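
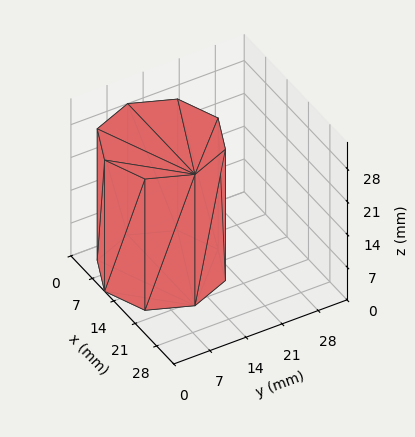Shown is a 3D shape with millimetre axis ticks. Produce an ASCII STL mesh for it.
Reading the render: the shape is a regular 8-sided prism (a cylinder approximated with 8 flat sides), circumscribed radius ≈ 11 mm, height ≈ 28 mm (dimensions read to the nearest mm from the axis ticks). For the STL, each face is triangulated and given an outward normal.

solid part
  facet normal 0.0000 0.0000 -1.0000
    outer loop
      vertex 11.0 22.0 0.0
      vertex 18.8 18.8 0.0
      vertex 22.0 11.0 0.0
    endloop
  endfacet
  facet normal 0.0000 0.0000 -1.0000
    outer loop
      vertex 3.2 18.8 0.0
      vertex 11.0 22.0 0.0
      vertex 22.0 11.0 0.0
    endloop
  endfacet
  facet normal 0.0000 0.0000 -1.0000
    outer loop
      vertex 0.0 11.0 0.0
      vertex 3.2 18.8 0.0
      vertex 22.0 11.0 0.0
    endloop
  endfacet
  facet normal 0.0000 0.0000 -1.0000
    outer loop
      vertex 3.2 3.2 0.0
      vertex 0.0 11.0 0.0
      vertex 22.0 11.0 0.0
    endloop
  endfacet
  facet normal 0.0000 0.0000 -1.0000
    outer loop
      vertex 11.0 0.0 0.0
      vertex 3.2 3.2 0.0
      vertex 22.0 11.0 0.0
    endloop
  endfacet
  facet normal 0.0000 0.0000 -1.0000
    outer loop
      vertex 18.8 3.2 0.0
      vertex 11.0 0.0 0.0
      vertex 22.0 11.0 0.0
    endloop
  endfacet
  facet normal 0.0000 0.0000 1.0000
    outer loop
      vertex 22.0 11.0 28.0
      vertex 18.8 18.8 28.0
      vertex 11.0 22.0 28.0
    endloop
  endfacet
  facet normal 0.0000 0.0000 1.0000
    outer loop
      vertex 22.0 11.0 28.0
      vertex 11.0 22.0 28.0
      vertex 3.2 18.8 28.0
    endloop
  endfacet
  facet normal 0.0000 0.0000 1.0000
    outer loop
      vertex 22.0 11.0 28.0
      vertex 3.2 18.8 28.0
      vertex 0.0 11.0 28.0
    endloop
  endfacet
  facet normal 0.0000 0.0000 1.0000
    outer loop
      vertex 22.0 11.0 28.0
      vertex 0.0 11.0 28.0
      vertex 3.2 3.2 28.0
    endloop
  endfacet
  facet normal 0.0000 0.0000 1.0000
    outer loop
      vertex 22.0 11.0 28.0
      vertex 3.2 3.2 28.0
      vertex 11.0 0.0 28.0
    endloop
  endfacet
  facet normal 0.0000 0.0000 1.0000
    outer loop
      vertex 22.0 11.0 28.0
      vertex 11.0 0.0 28.0
      vertex 18.8 3.2 28.0
    endloop
  endfacet
  facet normal 0.9252 0.3796 0.0000
    outer loop
      vertex 22.0 11.0 0.0
      vertex 18.8 18.8 0.0
      vertex 18.8 18.8 28.0
    endloop
  endfacet
  facet normal 0.9252 0.3796 0.0000
    outer loop
      vertex 22.0 11.0 0.0
      vertex 18.8 18.8 28.0
      vertex 22.0 11.0 28.0
    endloop
  endfacet
  facet normal 0.3796 0.9252 0.0000
    outer loop
      vertex 18.8 18.8 0.0
      vertex 11.0 22.0 0.0
      vertex 11.0 22.0 28.0
    endloop
  endfacet
  facet normal 0.3796 0.9252 0.0000
    outer loop
      vertex 18.8 18.8 0.0
      vertex 11.0 22.0 28.0
      vertex 18.8 18.8 28.0
    endloop
  endfacet
  facet normal -0.3796 0.9252 0.0000
    outer loop
      vertex 11.0 22.0 0.0
      vertex 3.2 18.8 0.0
      vertex 3.2 18.8 28.0
    endloop
  endfacet
  facet normal -0.3796 0.9252 0.0000
    outer loop
      vertex 11.0 22.0 0.0
      vertex 3.2 18.8 28.0
      vertex 11.0 22.0 28.0
    endloop
  endfacet
  facet normal -0.9252 0.3796 0.0000
    outer loop
      vertex 3.2 18.8 0.0
      vertex 0.0 11.0 0.0
      vertex 0.0 11.0 28.0
    endloop
  endfacet
  facet normal -0.9252 0.3796 0.0000
    outer loop
      vertex 3.2 18.8 0.0
      vertex 0.0 11.0 28.0
      vertex 3.2 18.8 28.0
    endloop
  endfacet
  facet normal -0.9252 -0.3796 0.0000
    outer loop
      vertex 0.0 11.0 0.0
      vertex 3.2 3.2 0.0
      vertex 3.2 3.2 28.0
    endloop
  endfacet
  facet normal -0.9252 -0.3796 0.0000
    outer loop
      vertex 0.0 11.0 0.0
      vertex 3.2 3.2 28.0
      vertex 0.0 11.0 28.0
    endloop
  endfacet
  facet normal -0.3796 -0.9252 0.0000
    outer loop
      vertex 3.2 3.2 0.0
      vertex 11.0 0.0 0.0
      vertex 11.0 0.0 28.0
    endloop
  endfacet
  facet normal -0.3796 -0.9252 0.0000
    outer loop
      vertex 3.2 3.2 0.0
      vertex 11.0 0.0 28.0
      vertex 3.2 3.2 28.0
    endloop
  endfacet
  facet normal 0.3796 -0.9252 0.0000
    outer loop
      vertex 11.0 0.0 0.0
      vertex 18.8 3.2 0.0
      vertex 18.8 3.2 28.0
    endloop
  endfacet
  facet normal 0.3796 -0.9252 0.0000
    outer loop
      vertex 11.0 0.0 0.0
      vertex 18.8 3.2 28.0
      vertex 11.0 0.0 28.0
    endloop
  endfacet
  facet normal 0.9252 -0.3796 0.0000
    outer loop
      vertex 18.8 3.2 0.0
      vertex 22.0 11.0 0.0
      vertex 22.0 11.0 28.0
    endloop
  endfacet
  facet normal 0.9252 -0.3796 0.0000
    outer loop
      vertex 18.8 3.2 0.0
      vertex 22.0 11.0 28.0
      vertex 18.8 3.2 28.0
    endloop
  endfacet
endsolid part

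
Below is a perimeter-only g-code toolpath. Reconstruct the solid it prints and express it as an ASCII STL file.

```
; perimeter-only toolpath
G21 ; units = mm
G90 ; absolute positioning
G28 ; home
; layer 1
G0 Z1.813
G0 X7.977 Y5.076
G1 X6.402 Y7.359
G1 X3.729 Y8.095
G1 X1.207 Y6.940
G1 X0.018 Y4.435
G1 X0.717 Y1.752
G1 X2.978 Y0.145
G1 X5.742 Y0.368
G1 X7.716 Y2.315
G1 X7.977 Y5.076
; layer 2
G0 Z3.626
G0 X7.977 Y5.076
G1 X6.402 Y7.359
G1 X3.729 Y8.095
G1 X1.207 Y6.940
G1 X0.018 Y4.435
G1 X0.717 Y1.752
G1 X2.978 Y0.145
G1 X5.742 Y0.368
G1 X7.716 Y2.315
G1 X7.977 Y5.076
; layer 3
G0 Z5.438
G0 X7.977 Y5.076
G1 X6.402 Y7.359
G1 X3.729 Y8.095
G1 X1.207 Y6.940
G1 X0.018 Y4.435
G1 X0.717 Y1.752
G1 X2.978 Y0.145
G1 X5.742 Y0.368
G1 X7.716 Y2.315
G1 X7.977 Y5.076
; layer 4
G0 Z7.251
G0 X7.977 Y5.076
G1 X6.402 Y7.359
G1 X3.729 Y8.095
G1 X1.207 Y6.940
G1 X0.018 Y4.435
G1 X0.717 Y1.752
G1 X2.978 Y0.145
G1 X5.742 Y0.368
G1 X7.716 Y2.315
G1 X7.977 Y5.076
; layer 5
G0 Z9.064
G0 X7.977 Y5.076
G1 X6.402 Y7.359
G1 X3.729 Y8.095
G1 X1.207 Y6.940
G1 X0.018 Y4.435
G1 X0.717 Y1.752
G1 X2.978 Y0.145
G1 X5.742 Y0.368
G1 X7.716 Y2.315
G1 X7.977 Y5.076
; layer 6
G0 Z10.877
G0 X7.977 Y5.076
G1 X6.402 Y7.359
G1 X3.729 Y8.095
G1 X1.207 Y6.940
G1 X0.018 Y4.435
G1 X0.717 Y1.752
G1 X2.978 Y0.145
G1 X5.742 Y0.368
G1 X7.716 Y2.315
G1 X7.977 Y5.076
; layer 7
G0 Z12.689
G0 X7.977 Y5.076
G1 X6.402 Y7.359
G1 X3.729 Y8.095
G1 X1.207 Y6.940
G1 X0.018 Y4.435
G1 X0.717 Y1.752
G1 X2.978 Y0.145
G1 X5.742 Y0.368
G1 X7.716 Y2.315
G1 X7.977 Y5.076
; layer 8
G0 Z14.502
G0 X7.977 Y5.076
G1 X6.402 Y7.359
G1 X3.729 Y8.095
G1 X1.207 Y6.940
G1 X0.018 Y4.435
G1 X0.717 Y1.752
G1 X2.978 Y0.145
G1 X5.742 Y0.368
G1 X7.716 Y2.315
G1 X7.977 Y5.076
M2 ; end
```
solid part
  facet normal 0.0000 0.0000 -1.0000
    outer loop
      vertex 3.729 8.095 0.000
      vertex 6.402 7.359 0.000
      vertex 7.977 5.076 0.000
    endloop
  endfacet
  facet normal 0.0000 0.0000 -1.0000
    outer loop
      vertex 1.207 6.940 0.000
      vertex 3.729 8.095 0.000
      vertex 7.977 5.076 0.000
    endloop
  endfacet
  facet normal 0.0000 0.0000 -1.0000
    outer loop
      vertex 0.018 4.435 0.000
      vertex 1.207 6.940 0.000
      vertex 7.977 5.076 0.000
    endloop
  endfacet
  facet normal 0.0000 0.0000 -1.0000
    outer loop
      vertex 0.717 1.752 0.000
      vertex 0.018 4.435 0.000
      vertex 7.977 5.076 0.000
    endloop
  endfacet
  facet normal 0.0000 0.0000 -1.0000
    outer loop
      vertex 2.978 0.145 0.000
      vertex 0.717 1.752 0.000
      vertex 7.977 5.076 0.000
    endloop
  endfacet
  facet normal 0.0000 0.0000 -1.0000
    outer loop
      vertex 5.742 0.368 0.000
      vertex 2.978 0.145 0.000
      vertex 7.977 5.076 0.000
    endloop
  endfacet
  facet normal 0.0000 0.0000 -1.0000
    outer loop
      vertex 7.716 2.315 0.000
      vertex 5.742 0.368 0.000
      vertex 7.977 5.076 0.000
    endloop
  endfacet
  facet normal 0.0000 0.0000 1.0000
    outer loop
      vertex 7.977 5.076 14.502
      vertex 6.402 7.359 14.502
      vertex 3.729 8.095 14.502
    endloop
  endfacet
  facet normal 0.0000 0.0000 1.0000
    outer loop
      vertex 7.977 5.076 14.502
      vertex 3.729 8.095 14.502
      vertex 1.207 6.940 14.502
    endloop
  endfacet
  facet normal 0.0000 0.0000 1.0000
    outer loop
      vertex 7.977 5.076 14.502
      vertex 1.207 6.940 14.502
      vertex 0.018 4.435 14.502
    endloop
  endfacet
  facet normal 0.0000 0.0000 1.0000
    outer loop
      vertex 7.977 5.076 14.502
      vertex 0.018 4.435 14.502
      vertex 0.717 1.752 14.502
    endloop
  endfacet
  facet normal 0.0000 0.0000 1.0000
    outer loop
      vertex 7.977 5.076 14.502
      vertex 0.717 1.752 14.502
      vertex 2.978 0.145 14.502
    endloop
  endfacet
  facet normal 0.0000 0.0000 1.0000
    outer loop
      vertex 7.977 5.076 14.502
      vertex 2.978 0.145 14.502
      vertex 5.742 0.368 14.502
    endloop
  endfacet
  facet normal 0.0000 0.0000 1.0000
    outer loop
      vertex 7.977 5.076 14.502
      vertex 5.742 0.368 14.502
      vertex 7.716 2.315 14.502
    endloop
  endfacet
  facet normal 0.8231 0.5679 0.0000
    outer loop
      vertex 7.977 5.076 0.000
      vertex 6.402 7.359 0.000
      vertex 6.402 7.359 14.502
    endloop
  endfacet
  facet normal 0.8231 0.5679 0.0000
    outer loop
      vertex 7.977 5.076 0.000
      vertex 6.402 7.359 14.502
      vertex 7.977 5.076 14.502
    endloop
  endfacet
  facet normal 0.2655 0.9641 0.0000
    outer loop
      vertex 6.402 7.359 0.000
      vertex 3.729 8.095 0.000
      vertex 3.729 8.095 14.502
    endloop
  endfacet
  facet normal 0.2655 0.9641 0.0000
    outer loop
      vertex 6.402 7.359 0.000
      vertex 3.729 8.095 14.502
      vertex 6.402 7.359 14.502
    endloop
  endfacet
  facet normal -0.4164 0.9092 0.0000
    outer loop
      vertex 3.729 8.095 0.000
      vertex 1.207 6.940 0.000
      vertex 1.207 6.940 14.502
    endloop
  endfacet
  facet normal -0.4164 0.9092 0.0000
    outer loop
      vertex 3.729 8.095 0.000
      vertex 1.207 6.940 14.502
      vertex 3.729 8.095 14.502
    endloop
  endfacet
  facet normal -0.9034 0.4288 0.0000
    outer loop
      vertex 1.207 6.940 0.000
      vertex 0.018 4.435 0.000
      vertex 0.018 4.435 14.502
    endloop
  endfacet
  facet normal -0.9034 0.4288 0.0000
    outer loop
      vertex 1.207 6.940 0.000
      vertex 0.018 4.435 14.502
      vertex 1.207 6.940 14.502
    endloop
  endfacet
  facet normal -0.9677 -0.2521 0.0000
    outer loop
      vertex 0.018 4.435 0.000
      vertex 0.717 1.752 0.000
      vertex 0.717 1.752 14.502
    endloop
  endfacet
  facet normal -0.9677 -0.2521 0.0000
    outer loop
      vertex 0.018 4.435 0.000
      vertex 0.717 1.752 14.502
      vertex 0.018 4.435 14.502
    endloop
  endfacet
  facet normal -0.5793 -0.8151 0.0000
    outer loop
      vertex 0.717 1.752 0.000
      vertex 2.978 0.145 0.000
      vertex 2.978 0.145 14.502
    endloop
  endfacet
  facet normal -0.5793 -0.8151 0.0000
    outer loop
      vertex 0.717 1.752 0.000
      vertex 2.978 0.145 14.502
      vertex 0.717 1.752 14.502
    endloop
  endfacet
  facet normal 0.0804 -0.9968 0.0000
    outer loop
      vertex 2.978 0.145 0.000
      vertex 5.742 0.368 0.000
      vertex 5.742 0.368 14.502
    endloop
  endfacet
  facet normal 0.0804 -0.9968 0.0000
    outer loop
      vertex 2.978 0.145 0.000
      vertex 5.742 0.368 14.502
      vertex 2.978 0.145 14.502
    endloop
  endfacet
  facet normal 0.7022 -0.7120 0.0000
    outer loop
      vertex 5.742 0.368 0.000
      vertex 7.716 2.315 0.000
      vertex 7.716 2.315 14.502
    endloop
  endfacet
  facet normal 0.7022 -0.7120 0.0000
    outer loop
      vertex 5.742 0.368 0.000
      vertex 7.716 2.315 14.502
      vertex 5.742 0.368 14.502
    endloop
  endfacet
  facet normal 0.9956 -0.0941 0.0000
    outer loop
      vertex 7.716 2.315 0.000
      vertex 7.977 5.076 0.000
      vertex 7.977 5.076 14.502
    endloop
  endfacet
  facet normal 0.9956 -0.0941 0.0000
    outer loop
      vertex 7.716 2.315 0.000
      vertex 7.977 5.076 14.502
      vertex 7.716 2.315 14.502
    endloop
  endfacet
endsolid part

The G0 Z moves step by Δz≈1.813 mm. Every layer's G1 loop is the same polygon, so the solid is a straight extrusion of it from z=0 to z≈14.5. Closing with flat bottom and top caps and triangulating gives 32 facets — a regular 9-sided prism (a cylinder approximated with 9 flat sides), circumscribed radius ≈ 4.05 mm, height ≈ 14.5 mm.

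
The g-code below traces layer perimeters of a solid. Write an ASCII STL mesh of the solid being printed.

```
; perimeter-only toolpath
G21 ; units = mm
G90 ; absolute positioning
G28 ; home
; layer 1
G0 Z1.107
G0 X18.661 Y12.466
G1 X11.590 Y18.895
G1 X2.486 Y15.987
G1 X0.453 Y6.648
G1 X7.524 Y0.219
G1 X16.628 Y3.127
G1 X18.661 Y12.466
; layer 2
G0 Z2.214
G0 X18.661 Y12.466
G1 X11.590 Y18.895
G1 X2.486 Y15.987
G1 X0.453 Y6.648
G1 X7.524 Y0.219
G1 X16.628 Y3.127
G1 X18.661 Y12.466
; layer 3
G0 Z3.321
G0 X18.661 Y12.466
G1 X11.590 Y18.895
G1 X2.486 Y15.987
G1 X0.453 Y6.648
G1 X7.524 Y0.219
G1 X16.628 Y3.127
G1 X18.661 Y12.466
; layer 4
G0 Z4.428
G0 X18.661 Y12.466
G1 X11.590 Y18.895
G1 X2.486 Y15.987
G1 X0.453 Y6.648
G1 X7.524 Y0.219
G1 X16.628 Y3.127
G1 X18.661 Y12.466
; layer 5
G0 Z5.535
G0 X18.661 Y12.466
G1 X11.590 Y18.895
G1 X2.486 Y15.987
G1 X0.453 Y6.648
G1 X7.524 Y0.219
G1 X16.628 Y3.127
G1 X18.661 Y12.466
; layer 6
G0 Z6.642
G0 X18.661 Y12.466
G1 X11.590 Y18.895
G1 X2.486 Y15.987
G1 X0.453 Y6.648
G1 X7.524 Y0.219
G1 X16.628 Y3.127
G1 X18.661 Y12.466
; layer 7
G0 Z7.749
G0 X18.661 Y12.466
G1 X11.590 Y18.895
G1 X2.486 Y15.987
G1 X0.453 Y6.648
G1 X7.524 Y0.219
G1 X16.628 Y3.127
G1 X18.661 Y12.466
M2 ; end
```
solid part
  facet normal 0.0000 0.0000 -1.0000
    outer loop
      vertex 2.486 15.987 0.000
      vertex 11.590 18.895 0.000
      vertex 18.661 12.466 0.000
    endloop
  endfacet
  facet normal 0.0000 0.0000 -1.0000
    outer loop
      vertex 0.453 6.648 0.000
      vertex 2.486 15.987 0.000
      vertex 18.661 12.466 0.000
    endloop
  endfacet
  facet normal 0.0000 0.0000 -1.0000
    outer loop
      vertex 7.524 0.219 0.000
      vertex 0.453 6.648 0.000
      vertex 18.661 12.466 0.000
    endloop
  endfacet
  facet normal 0.0000 0.0000 -1.0000
    outer loop
      vertex 16.628 3.127 0.000
      vertex 7.524 0.219 0.000
      vertex 18.661 12.466 0.000
    endloop
  endfacet
  facet normal 0.0000 0.0000 1.0000
    outer loop
      vertex 18.661 12.466 7.749
      vertex 11.590 18.895 7.749
      vertex 2.486 15.987 7.749
    endloop
  endfacet
  facet normal 0.0000 0.0000 1.0000
    outer loop
      vertex 18.661 12.466 7.749
      vertex 2.486 15.987 7.749
      vertex 0.453 6.648 7.749
    endloop
  endfacet
  facet normal 0.0000 0.0000 1.0000
    outer loop
      vertex 18.661 12.466 7.749
      vertex 0.453 6.648 7.749
      vertex 7.524 0.219 7.749
    endloop
  endfacet
  facet normal 0.0000 0.0000 1.0000
    outer loop
      vertex 18.661 12.466 7.749
      vertex 7.524 0.219 7.749
      vertex 16.628 3.127 7.749
    endloop
  endfacet
  facet normal 0.6727 0.7399 0.0000
    outer loop
      vertex 18.661 12.466 0.000
      vertex 11.590 18.895 0.000
      vertex 11.590 18.895 7.749
    endloop
  endfacet
  facet normal 0.6727 0.7399 0.0000
    outer loop
      vertex 18.661 12.466 0.000
      vertex 11.590 18.895 7.749
      vertex 18.661 12.466 7.749
    endloop
  endfacet
  facet normal -0.3043 0.9526 0.0000
    outer loop
      vertex 11.590 18.895 0.000
      vertex 2.486 15.987 0.000
      vertex 2.486 15.987 7.749
    endloop
  endfacet
  facet normal -0.3043 0.9526 0.0000
    outer loop
      vertex 11.590 18.895 0.000
      vertex 2.486 15.987 7.749
      vertex 11.590 18.895 7.749
    endloop
  endfacet
  facet normal -0.9771 0.2127 0.0000
    outer loop
      vertex 2.486 15.987 0.000
      vertex 0.453 6.648 0.000
      vertex 0.453 6.648 7.749
    endloop
  endfacet
  facet normal -0.9771 0.2127 0.0000
    outer loop
      vertex 2.486 15.987 0.000
      vertex 0.453 6.648 7.749
      vertex 2.486 15.987 7.749
    endloop
  endfacet
  facet normal -0.6727 -0.7399 0.0000
    outer loop
      vertex 0.453 6.648 0.000
      vertex 7.524 0.219 0.000
      vertex 7.524 0.219 7.749
    endloop
  endfacet
  facet normal -0.6727 -0.7399 0.0000
    outer loop
      vertex 0.453 6.648 0.000
      vertex 7.524 0.219 7.749
      vertex 0.453 6.648 7.749
    endloop
  endfacet
  facet normal 0.3043 -0.9526 0.0000
    outer loop
      vertex 7.524 0.219 0.000
      vertex 16.628 3.127 0.000
      vertex 16.628 3.127 7.749
    endloop
  endfacet
  facet normal 0.3043 -0.9526 0.0000
    outer loop
      vertex 7.524 0.219 0.000
      vertex 16.628 3.127 7.749
      vertex 7.524 0.219 7.749
    endloop
  endfacet
  facet normal 0.9771 -0.2127 0.0000
    outer loop
      vertex 16.628 3.127 0.000
      vertex 18.661 12.466 0.000
      vertex 18.661 12.466 7.749
    endloop
  endfacet
  facet normal 0.9771 -0.2127 0.0000
    outer loop
      vertex 16.628 3.127 0.000
      vertex 18.661 12.466 7.749
      vertex 16.628 3.127 7.749
    endloop
  endfacet
endsolid part

The G0 Z moves step by Δz≈1.107 mm. Every layer's G1 loop is the same polygon, so the solid is a straight extrusion of it from z=0 to z≈7.75. Closing with flat bottom and top caps and triangulating gives 20 facets — a regular 6-sided prism (a cylinder approximated with 6 flat sides), circumscribed radius ≈ 9.56 mm, height ≈ 7.75 mm.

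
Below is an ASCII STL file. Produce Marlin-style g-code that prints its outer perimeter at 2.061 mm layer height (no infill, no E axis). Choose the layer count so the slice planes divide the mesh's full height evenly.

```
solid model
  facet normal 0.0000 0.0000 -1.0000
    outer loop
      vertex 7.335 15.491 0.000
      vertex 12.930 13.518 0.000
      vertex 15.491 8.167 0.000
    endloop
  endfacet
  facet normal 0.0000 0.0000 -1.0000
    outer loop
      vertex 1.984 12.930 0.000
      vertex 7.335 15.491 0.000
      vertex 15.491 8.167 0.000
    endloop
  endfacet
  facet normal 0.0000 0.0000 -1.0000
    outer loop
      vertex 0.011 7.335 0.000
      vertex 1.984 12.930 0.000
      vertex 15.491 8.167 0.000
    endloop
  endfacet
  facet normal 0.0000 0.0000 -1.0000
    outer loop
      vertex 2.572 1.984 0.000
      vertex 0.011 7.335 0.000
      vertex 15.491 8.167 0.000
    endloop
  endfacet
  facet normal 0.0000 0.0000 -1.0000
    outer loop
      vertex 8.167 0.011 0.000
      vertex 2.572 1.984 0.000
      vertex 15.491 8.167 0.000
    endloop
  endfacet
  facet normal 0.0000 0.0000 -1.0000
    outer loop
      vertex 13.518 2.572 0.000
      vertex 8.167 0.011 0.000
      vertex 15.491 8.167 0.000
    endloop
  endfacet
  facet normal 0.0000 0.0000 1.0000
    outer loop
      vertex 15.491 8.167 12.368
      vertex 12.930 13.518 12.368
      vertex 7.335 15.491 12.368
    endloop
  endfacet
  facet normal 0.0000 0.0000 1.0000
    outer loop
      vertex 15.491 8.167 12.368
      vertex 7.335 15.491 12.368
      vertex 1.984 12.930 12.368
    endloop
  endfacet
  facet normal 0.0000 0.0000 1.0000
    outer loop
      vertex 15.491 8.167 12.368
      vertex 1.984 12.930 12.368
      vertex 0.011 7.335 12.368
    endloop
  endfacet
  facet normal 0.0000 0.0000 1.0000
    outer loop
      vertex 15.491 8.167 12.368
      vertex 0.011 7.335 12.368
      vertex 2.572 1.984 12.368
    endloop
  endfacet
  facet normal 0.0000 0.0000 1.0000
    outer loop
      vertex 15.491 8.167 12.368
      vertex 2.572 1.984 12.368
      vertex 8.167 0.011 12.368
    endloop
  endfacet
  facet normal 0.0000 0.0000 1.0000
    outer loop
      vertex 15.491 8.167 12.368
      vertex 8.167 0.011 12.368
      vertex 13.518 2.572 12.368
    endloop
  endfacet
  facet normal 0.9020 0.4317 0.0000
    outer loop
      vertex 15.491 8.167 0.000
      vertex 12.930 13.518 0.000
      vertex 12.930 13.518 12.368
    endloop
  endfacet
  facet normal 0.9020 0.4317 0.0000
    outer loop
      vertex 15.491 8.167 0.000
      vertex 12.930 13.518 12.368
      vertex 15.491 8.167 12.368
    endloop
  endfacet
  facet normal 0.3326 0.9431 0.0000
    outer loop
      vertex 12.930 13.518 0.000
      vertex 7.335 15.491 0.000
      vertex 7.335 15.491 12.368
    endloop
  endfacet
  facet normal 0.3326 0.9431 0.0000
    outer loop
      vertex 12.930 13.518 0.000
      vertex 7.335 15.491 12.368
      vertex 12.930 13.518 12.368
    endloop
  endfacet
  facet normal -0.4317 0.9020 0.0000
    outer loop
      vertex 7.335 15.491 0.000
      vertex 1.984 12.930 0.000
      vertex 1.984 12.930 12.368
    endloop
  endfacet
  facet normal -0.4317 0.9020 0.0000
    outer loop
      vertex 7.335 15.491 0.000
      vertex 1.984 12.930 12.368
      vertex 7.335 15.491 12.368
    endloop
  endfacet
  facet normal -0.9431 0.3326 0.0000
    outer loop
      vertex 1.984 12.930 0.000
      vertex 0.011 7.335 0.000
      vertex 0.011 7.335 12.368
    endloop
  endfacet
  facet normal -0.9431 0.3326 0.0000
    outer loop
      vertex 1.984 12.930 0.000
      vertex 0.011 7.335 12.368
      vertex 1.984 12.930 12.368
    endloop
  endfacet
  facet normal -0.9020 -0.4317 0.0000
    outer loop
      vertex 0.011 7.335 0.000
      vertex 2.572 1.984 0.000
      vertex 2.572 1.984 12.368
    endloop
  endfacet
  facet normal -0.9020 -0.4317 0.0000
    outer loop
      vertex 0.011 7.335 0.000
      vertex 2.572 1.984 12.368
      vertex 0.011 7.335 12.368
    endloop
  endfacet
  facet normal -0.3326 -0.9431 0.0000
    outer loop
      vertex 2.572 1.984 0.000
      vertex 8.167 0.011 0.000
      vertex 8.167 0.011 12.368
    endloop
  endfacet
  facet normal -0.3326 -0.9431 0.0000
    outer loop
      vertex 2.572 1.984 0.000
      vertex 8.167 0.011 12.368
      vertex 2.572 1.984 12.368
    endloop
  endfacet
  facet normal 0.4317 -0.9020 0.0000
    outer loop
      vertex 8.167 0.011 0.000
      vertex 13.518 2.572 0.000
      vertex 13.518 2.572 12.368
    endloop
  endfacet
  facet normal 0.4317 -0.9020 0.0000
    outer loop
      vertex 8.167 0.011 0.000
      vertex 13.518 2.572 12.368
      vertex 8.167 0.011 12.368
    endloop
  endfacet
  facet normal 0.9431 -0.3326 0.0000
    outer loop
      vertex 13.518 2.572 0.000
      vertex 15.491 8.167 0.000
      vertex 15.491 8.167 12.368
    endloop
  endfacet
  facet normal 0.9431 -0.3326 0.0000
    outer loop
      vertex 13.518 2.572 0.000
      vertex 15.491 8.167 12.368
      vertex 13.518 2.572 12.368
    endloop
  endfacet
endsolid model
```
; perimeter-only toolpath
G21 ; units = mm
G90 ; absolute positioning
G28 ; home
; layer 1
G0 Z2.061
G0 X15.491 Y8.167
G1 X12.930 Y13.518
G1 X7.335 Y15.491
G1 X1.984 Y12.930
G1 X0.011 Y7.335
G1 X2.572 Y1.984
G1 X8.167 Y0.011
G1 X13.518 Y2.572
G1 X15.491 Y8.167
; layer 2
G0 Z4.123
G0 X15.491 Y8.167
G1 X12.930 Y13.518
G1 X7.335 Y15.491
G1 X1.984 Y12.930
G1 X0.011 Y7.335
G1 X2.572 Y1.984
G1 X8.167 Y0.011
G1 X13.518 Y2.572
G1 X15.491 Y8.167
; layer 3
G0 Z6.184
G0 X15.491 Y8.167
G1 X12.930 Y13.518
G1 X7.335 Y15.491
G1 X1.984 Y12.930
G1 X0.011 Y7.335
G1 X2.572 Y1.984
G1 X8.167 Y0.011
G1 X13.518 Y2.572
G1 X15.491 Y8.167
; layer 4
G0 Z8.245
G0 X15.491 Y8.167
G1 X12.930 Y13.518
G1 X7.335 Y15.491
G1 X1.984 Y12.930
G1 X0.011 Y7.335
G1 X2.572 Y1.984
G1 X8.167 Y0.011
G1 X13.518 Y2.572
G1 X15.491 Y8.167
; layer 5
G0 Z10.307
G0 X15.491 Y8.167
G1 X12.930 Y13.518
G1 X7.335 Y15.491
G1 X1.984 Y12.930
G1 X0.011 Y7.335
G1 X2.572 Y1.984
G1 X8.167 Y0.011
G1 X13.518 Y2.572
G1 X15.491 Y8.167
; layer 6
G0 Z12.368
G0 X15.491 Y8.167
G1 X12.930 Y13.518
G1 X7.335 Y15.491
G1 X1.984 Y12.930
G1 X0.011 Y7.335
G1 X2.572 Y1.984
G1 X8.167 Y0.011
G1 X13.518 Y2.572
G1 X15.491 Y8.167
M2 ; end

The solid is a regular 8-sided prism (a cylinder approximated with 8 flat sides), circumscribed radius ≈ 7.75 mm, height ≈ 12.4 mm. Slicing at Δz = 2.061 mm — 6 equal slices spanning the solid's height, so layer i sits at z = i·h/6 — gives 6 non-empty perimeters. Each is a 8-segment closed polygon; G0 lifts to the layer z and rapids to the start vertex, then G1 traces the edges.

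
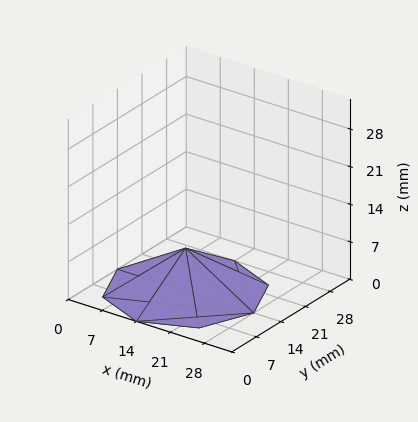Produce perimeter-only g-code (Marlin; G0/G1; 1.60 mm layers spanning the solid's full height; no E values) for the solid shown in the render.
Reading the render: the shape is a regular 8-sided pyramid, base circumscribed radius ≈ 14 mm, apex at z ≈ 8 mm (dimensions read to the nearest mm from the axis ticks). For the g-code, the solid's height is divided into equal slices at the stated Δz and each level perimeter traced with G1 moves after a G0 lift.

; perimeter-only toolpath
G21 ; units = mm
G90 ; absolute positioning
G28 ; home
; layer 1
G0 Z1.60
G0 X25.20 Y14.00
G1 X21.92 Y21.92
G1 X14.00 Y25.20
G1 X6.08 Y21.92
G1 X2.80 Y14.00
G1 X6.08 Y6.08
G1 X14.00 Y2.80
G1 X21.92 Y6.08
G1 X25.20 Y14.00
; layer 2
G0 Z3.20
G0 X22.40 Y14.00
G1 X19.94 Y19.94
G1 X14.00 Y22.40
G1 X8.06 Y19.94
G1 X5.60 Y14.00
G1 X8.06 Y8.06
G1 X14.00 Y5.60
G1 X19.94 Y8.06
G1 X22.40 Y14.00
; layer 3
G0 Z4.80
G0 X19.60 Y14.00
G1 X17.96 Y17.96
G1 X14.00 Y19.60
G1 X10.04 Y17.96
G1 X8.40 Y14.00
G1 X10.04 Y10.04
G1 X14.00 Y8.40
G1 X17.96 Y10.04
G1 X19.60 Y14.00
; layer 4
G0 Z6.40
G0 X16.80 Y14.00
G1 X15.98 Y15.98
G1 X14.00 Y16.80
G1 X12.02 Y15.98
G1 X11.20 Y14.00
G1 X12.02 Y12.02
G1 X14.00 Y11.20
G1 X15.98 Y12.02
G1 X16.80 Y14.00
M2 ; end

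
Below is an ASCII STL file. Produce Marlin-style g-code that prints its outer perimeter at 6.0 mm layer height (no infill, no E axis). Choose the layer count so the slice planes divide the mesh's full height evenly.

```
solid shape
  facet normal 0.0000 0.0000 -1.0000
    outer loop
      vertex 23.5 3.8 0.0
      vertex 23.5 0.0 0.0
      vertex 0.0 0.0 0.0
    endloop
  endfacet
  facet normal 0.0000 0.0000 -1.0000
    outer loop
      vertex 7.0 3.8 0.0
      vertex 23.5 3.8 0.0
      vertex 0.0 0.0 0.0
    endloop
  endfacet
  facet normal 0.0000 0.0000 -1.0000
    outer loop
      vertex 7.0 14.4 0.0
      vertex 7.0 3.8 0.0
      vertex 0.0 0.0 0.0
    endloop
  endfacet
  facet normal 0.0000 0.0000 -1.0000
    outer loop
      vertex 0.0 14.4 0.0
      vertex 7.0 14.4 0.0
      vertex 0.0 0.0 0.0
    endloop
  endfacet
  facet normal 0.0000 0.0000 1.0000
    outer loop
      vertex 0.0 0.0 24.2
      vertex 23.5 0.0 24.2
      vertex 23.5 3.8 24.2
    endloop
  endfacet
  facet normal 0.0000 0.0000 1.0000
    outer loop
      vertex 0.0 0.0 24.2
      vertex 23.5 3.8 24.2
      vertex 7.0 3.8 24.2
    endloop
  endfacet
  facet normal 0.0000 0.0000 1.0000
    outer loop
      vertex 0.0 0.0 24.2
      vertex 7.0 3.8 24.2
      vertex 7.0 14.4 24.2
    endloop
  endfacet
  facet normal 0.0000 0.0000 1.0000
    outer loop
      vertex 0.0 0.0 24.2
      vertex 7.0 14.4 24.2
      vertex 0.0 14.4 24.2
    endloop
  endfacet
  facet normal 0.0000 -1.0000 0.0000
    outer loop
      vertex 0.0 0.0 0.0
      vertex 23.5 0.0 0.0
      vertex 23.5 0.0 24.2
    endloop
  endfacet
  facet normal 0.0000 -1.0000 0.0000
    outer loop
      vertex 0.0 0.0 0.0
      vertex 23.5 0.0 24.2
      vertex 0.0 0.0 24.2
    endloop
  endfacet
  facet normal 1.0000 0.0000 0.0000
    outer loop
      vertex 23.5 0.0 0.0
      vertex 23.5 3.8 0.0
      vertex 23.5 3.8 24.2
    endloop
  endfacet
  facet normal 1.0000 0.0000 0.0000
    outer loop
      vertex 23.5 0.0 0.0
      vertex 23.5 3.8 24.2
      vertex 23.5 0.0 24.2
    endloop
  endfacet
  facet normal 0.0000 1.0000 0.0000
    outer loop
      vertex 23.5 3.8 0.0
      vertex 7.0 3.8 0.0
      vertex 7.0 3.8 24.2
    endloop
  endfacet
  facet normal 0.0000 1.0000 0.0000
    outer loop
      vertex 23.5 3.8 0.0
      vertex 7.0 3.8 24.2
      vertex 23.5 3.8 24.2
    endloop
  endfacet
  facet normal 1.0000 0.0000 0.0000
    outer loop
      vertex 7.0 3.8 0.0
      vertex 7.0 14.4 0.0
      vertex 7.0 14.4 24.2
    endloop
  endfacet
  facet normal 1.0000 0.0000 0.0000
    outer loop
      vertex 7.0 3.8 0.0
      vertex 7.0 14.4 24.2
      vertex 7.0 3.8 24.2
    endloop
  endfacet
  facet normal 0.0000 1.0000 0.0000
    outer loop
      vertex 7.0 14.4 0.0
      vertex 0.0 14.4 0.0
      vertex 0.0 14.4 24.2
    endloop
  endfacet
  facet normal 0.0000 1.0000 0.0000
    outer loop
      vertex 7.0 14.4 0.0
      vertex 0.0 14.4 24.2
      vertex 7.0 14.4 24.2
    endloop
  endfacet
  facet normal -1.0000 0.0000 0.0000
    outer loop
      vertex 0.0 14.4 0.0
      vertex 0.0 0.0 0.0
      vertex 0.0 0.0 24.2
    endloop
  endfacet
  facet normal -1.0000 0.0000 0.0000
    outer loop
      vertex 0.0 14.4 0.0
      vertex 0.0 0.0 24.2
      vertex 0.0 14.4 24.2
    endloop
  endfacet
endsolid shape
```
; perimeter-only toolpath
G21 ; units = mm
G90 ; absolute positioning
G28 ; home
; layer 1
G0 Z6.0
G0 X0.0 Y0.0
G1 X23.5 Y0.0
G1 X23.5 Y3.8
G1 X7.0 Y3.8
G1 X7.0 Y14.4
G1 X0.0 Y14.4
G1 X0.0 Y0.0
; layer 2
G0 Z12.1
G0 X0.0 Y0.0
G1 X23.5 Y0.0
G1 X23.5 Y3.8
G1 X7.0 Y3.8
G1 X7.0 Y14.4
G1 X0.0 Y14.4
G1 X0.0 Y0.0
; layer 3
G0 Z18.1
G0 X0.0 Y0.0
G1 X23.5 Y0.0
G1 X23.5 Y3.8
G1 X7.0 Y3.8
G1 X7.0 Y14.4
G1 X0.0 Y14.4
G1 X0.0 Y0.0
; layer 4
G0 Z24.2
G0 X0.0 Y0.0
G1 X23.5 Y0.0
G1 X23.5 Y3.8
G1 X7.0 Y3.8
G1 X7.0 Y14.4
G1 X0.0 Y14.4
G1 X0.0 Y0.0
M2 ; end

The solid is an L-shaped prism: outer 23.5 × 14.4 mm, arm thicknesses ≈ 3.8 mm (horizontal) and 7 mm (vertical), extruded 24.2 mm in z. Slicing at Δz = 6.0 mm — 4 equal slices spanning the solid's height, so layer i sits at z = i·h/4 — gives 4 non-empty perimeters. Each is a 6-segment closed polygon; G0 lifts to the layer z and rapids to the start vertex, then G1 traces the edges.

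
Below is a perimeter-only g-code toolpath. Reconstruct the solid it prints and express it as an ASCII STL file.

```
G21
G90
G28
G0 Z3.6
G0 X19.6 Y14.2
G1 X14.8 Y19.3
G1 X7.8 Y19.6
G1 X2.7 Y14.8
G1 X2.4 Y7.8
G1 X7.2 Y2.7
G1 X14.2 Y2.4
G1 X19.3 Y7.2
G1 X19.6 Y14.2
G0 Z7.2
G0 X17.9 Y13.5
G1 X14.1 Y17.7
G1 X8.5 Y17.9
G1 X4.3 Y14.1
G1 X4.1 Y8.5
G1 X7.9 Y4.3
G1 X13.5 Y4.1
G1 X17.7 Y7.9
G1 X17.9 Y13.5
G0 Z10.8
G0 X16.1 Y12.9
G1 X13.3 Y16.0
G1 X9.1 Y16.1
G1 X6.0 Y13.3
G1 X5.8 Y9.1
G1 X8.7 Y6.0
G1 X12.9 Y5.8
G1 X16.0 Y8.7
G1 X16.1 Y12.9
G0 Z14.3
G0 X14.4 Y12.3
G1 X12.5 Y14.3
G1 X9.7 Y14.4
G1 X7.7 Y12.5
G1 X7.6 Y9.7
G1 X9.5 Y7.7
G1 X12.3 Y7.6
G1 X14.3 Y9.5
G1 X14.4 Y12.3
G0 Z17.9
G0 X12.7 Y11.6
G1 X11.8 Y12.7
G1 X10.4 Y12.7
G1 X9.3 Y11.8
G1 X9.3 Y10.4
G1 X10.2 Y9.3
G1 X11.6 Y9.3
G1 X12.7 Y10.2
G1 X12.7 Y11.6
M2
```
solid part
  facet normal 0.0000 0.0000 -1.0000
    outer loop
      vertex 7.2 21.3 0.0
      vertex 15.6 21.0 0.0
      vertex 21.3 14.8 0.0
    endloop
  endfacet
  facet normal 0.0000 0.0000 -1.0000
    outer loop
      vertex 1.0 15.6 0.0
      vertex 7.2 21.3 0.0
      vertex 21.3 14.8 0.0
    endloop
  endfacet
  facet normal 0.0000 0.0000 -1.0000
    outer loop
      vertex 0.7 7.2 0.0
      vertex 1.0 15.6 0.0
      vertex 21.3 14.8 0.0
    endloop
  endfacet
  facet normal 0.0000 0.0000 -1.0000
    outer loop
      vertex 6.4 1.0 0.0
      vertex 0.7 7.2 0.0
      vertex 21.3 14.8 0.0
    endloop
  endfacet
  facet normal 0.0000 0.0000 -1.0000
    outer loop
      vertex 14.8 0.7 0.0
      vertex 6.4 1.0 0.0
      vertex 21.3 14.8 0.0
    endloop
  endfacet
  facet normal 0.0000 0.0000 -1.0000
    outer loop
      vertex 21.0 6.4 0.0
      vertex 14.8 0.7 0.0
      vertex 21.3 14.8 0.0
    endloop
  endfacet
  facet normal 0.6657 0.6120 0.4271
    outer loop
      vertex 21.3 14.8 0.0
      vertex 15.6 21.0 0.0
      vertex 11.0 11.0 21.5
    endloop
  endfacet
  facet normal 0.0323 0.9036 0.4272
    outer loop
      vertex 15.6 21.0 0.0
      vertex 7.2 21.3 0.0
      vertex 11.0 11.0 21.5
    endloop
  endfacet
  facet normal -0.6120 0.6657 0.4271
    outer loop
      vertex 7.2 21.3 0.0
      vertex 1.0 15.6 0.0
      vertex 11.0 11.0 21.5
    endloop
  endfacet
  facet normal -0.9036 0.0323 0.4272
    outer loop
      vertex 1.0 15.6 0.0
      vertex 0.7 7.2 0.0
      vertex 11.0 11.0 21.5
    endloop
  endfacet
  facet normal -0.6657 -0.6120 0.4271
    outer loop
      vertex 0.7 7.2 0.0
      vertex 6.4 1.0 0.0
      vertex 11.0 11.0 21.5
    endloop
  endfacet
  facet normal -0.0323 -0.9036 0.4272
    outer loop
      vertex 6.4 1.0 0.0
      vertex 14.8 0.7 0.0
      vertex 11.0 11.0 21.5
    endloop
  endfacet
  facet normal 0.6120 -0.6657 0.4271
    outer loop
      vertex 14.8 0.7 0.0
      vertex 21.0 6.4 0.0
      vertex 11.0 11.0 21.5
    endloop
  endfacet
  facet normal 0.9036 -0.0323 0.4272
    outer loop
      vertex 21.0 6.4 0.0
      vertex 21.3 14.8 0.0
      vertex 11.0 11.0 21.5
    endloop
  endfacet
endsolid part

The G0 Z moves step by Δz≈3.6 mm. The G1 loops shrink linearly with z, so the solid tapers from its base footprint up to z≈21.5. Closing with a flat bottom cap and the tapered top and triangulating gives 14 facets — a regular 8-sided pyramid, base circumscribed radius ≈ 11 mm, apex at z ≈ 21.5 mm.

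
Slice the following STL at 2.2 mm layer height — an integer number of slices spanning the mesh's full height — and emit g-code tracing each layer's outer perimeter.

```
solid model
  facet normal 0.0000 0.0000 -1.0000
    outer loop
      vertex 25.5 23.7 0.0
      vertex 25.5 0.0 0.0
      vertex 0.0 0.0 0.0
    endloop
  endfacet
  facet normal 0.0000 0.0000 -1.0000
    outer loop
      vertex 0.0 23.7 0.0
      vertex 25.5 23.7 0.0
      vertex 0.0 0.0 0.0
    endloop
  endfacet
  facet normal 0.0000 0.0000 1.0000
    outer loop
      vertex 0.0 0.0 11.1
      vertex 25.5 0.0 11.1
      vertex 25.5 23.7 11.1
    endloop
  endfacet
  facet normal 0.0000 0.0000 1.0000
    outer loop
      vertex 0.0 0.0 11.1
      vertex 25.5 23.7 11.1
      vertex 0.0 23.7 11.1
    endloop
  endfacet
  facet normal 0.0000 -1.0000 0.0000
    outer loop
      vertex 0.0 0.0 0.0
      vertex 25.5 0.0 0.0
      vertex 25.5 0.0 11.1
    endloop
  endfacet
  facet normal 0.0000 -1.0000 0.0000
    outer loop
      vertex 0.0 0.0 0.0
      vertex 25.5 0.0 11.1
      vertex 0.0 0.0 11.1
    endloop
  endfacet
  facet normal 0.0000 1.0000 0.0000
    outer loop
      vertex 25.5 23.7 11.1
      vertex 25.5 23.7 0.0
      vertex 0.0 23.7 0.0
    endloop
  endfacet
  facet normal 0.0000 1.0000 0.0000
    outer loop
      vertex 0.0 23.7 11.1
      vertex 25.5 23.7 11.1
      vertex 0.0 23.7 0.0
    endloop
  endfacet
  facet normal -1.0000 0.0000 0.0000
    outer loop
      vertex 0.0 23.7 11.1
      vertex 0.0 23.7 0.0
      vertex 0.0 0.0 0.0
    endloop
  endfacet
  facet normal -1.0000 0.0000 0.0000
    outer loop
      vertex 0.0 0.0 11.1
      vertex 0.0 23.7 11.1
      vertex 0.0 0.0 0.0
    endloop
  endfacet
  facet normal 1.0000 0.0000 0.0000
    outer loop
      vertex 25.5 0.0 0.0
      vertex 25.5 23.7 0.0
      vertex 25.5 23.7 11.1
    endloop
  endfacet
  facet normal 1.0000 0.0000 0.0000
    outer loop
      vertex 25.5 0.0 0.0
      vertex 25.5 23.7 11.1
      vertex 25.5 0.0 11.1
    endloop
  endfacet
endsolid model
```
; perimeter-only toolpath
G21 ; units = mm
G90 ; absolute positioning
G28 ; home
; layer 1
G0 Z2.2
G0 X0.0 Y0.0
G1 X25.5 Y0.0
G1 X25.5 Y23.7
G1 X0.0 Y23.7
G1 X0.0 Y0.0
; layer 2
G0 Z4.4
G0 X0.0 Y0.0
G1 X25.5 Y0.0
G1 X25.5 Y23.7
G1 X0.0 Y23.7
G1 X0.0 Y0.0
; layer 3
G0 Z6.7
G0 X0.0 Y0.0
G1 X25.5 Y0.0
G1 X25.5 Y23.7
G1 X0.0 Y23.7
G1 X0.0 Y0.0
; layer 4
G0 Z8.9
G0 X0.0 Y0.0
G1 X25.5 Y0.0
G1 X25.5 Y23.7
G1 X0.0 Y23.7
G1 X0.0 Y0.0
; layer 5
G0 Z11.1
G0 X0.0 Y0.0
G1 X25.5 Y0.0
G1 X25.5 Y23.7
G1 X0.0 Y23.7
G1 X0.0 Y0.0
M2 ; end

The solid is a rectangular box, roughly 25.5 × 23.7 mm footprint and 11.1 mm tall. Slicing at Δz = 2.2 mm — 5 equal slices spanning the solid's height, so layer i sits at z = i·h/5 — gives 5 non-empty perimeters. Each is a 4-segment closed polygon; G0 lifts to the layer z and rapids to the start vertex, then G1 traces the edges.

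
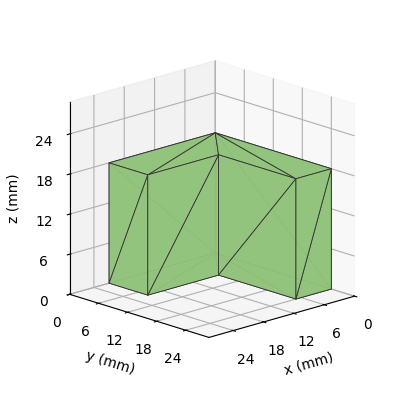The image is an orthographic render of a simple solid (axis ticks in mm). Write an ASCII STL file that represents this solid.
Reading the render: the shape is an L-shaped prism: outer 21 × 24 mm, arm thicknesses ≈ 8 mm (horizontal) and 7 mm (vertical), extruded 18 mm in z (dimensions read to the nearest mm from the axis ticks). For the STL, each face is triangulated and given an outward normal.

solid part
  facet normal 0.0000 0.0000 -1.0000
    outer loop
      vertex 21.00 8.00 0.00
      vertex 21.00 0.00 0.00
      vertex 0.00 0.00 0.00
    endloop
  endfacet
  facet normal 0.0000 0.0000 -1.0000
    outer loop
      vertex 7.00 8.00 0.00
      vertex 21.00 8.00 0.00
      vertex 0.00 0.00 0.00
    endloop
  endfacet
  facet normal 0.0000 0.0000 -1.0000
    outer loop
      vertex 7.00 24.00 0.00
      vertex 7.00 8.00 0.00
      vertex 0.00 0.00 0.00
    endloop
  endfacet
  facet normal 0.0000 0.0000 -1.0000
    outer loop
      vertex 0.00 24.00 0.00
      vertex 7.00 24.00 0.00
      vertex 0.00 0.00 0.00
    endloop
  endfacet
  facet normal 0.0000 0.0000 1.0000
    outer loop
      vertex 0.00 0.00 18.00
      vertex 21.00 0.00 18.00
      vertex 21.00 8.00 18.00
    endloop
  endfacet
  facet normal 0.0000 0.0000 1.0000
    outer loop
      vertex 0.00 0.00 18.00
      vertex 21.00 8.00 18.00
      vertex 7.00 8.00 18.00
    endloop
  endfacet
  facet normal 0.0000 0.0000 1.0000
    outer loop
      vertex 0.00 0.00 18.00
      vertex 7.00 8.00 18.00
      vertex 7.00 24.00 18.00
    endloop
  endfacet
  facet normal 0.0000 0.0000 1.0000
    outer loop
      vertex 0.00 0.00 18.00
      vertex 7.00 24.00 18.00
      vertex 0.00 24.00 18.00
    endloop
  endfacet
  facet normal 0.0000 -1.0000 0.0000
    outer loop
      vertex 0.00 0.00 0.00
      vertex 21.00 0.00 0.00
      vertex 21.00 0.00 18.00
    endloop
  endfacet
  facet normal 0.0000 -1.0000 0.0000
    outer loop
      vertex 0.00 0.00 0.00
      vertex 21.00 0.00 18.00
      vertex 0.00 0.00 18.00
    endloop
  endfacet
  facet normal 1.0000 0.0000 0.0000
    outer loop
      vertex 21.00 0.00 0.00
      vertex 21.00 8.00 0.00
      vertex 21.00 8.00 18.00
    endloop
  endfacet
  facet normal 1.0000 0.0000 0.0000
    outer loop
      vertex 21.00 0.00 0.00
      vertex 21.00 8.00 18.00
      vertex 21.00 0.00 18.00
    endloop
  endfacet
  facet normal 0.0000 1.0000 0.0000
    outer loop
      vertex 21.00 8.00 0.00
      vertex 7.00 8.00 0.00
      vertex 7.00 8.00 18.00
    endloop
  endfacet
  facet normal 0.0000 1.0000 0.0000
    outer loop
      vertex 21.00 8.00 0.00
      vertex 7.00 8.00 18.00
      vertex 21.00 8.00 18.00
    endloop
  endfacet
  facet normal 1.0000 0.0000 0.0000
    outer loop
      vertex 7.00 8.00 0.00
      vertex 7.00 24.00 0.00
      vertex 7.00 24.00 18.00
    endloop
  endfacet
  facet normal 1.0000 0.0000 0.0000
    outer loop
      vertex 7.00 8.00 0.00
      vertex 7.00 24.00 18.00
      vertex 7.00 8.00 18.00
    endloop
  endfacet
  facet normal 0.0000 1.0000 0.0000
    outer loop
      vertex 7.00 24.00 0.00
      vertex 0.00 24.00 0.00
      vertex 0.00 24.00 18.00
    endloop
  endfacet
  facet normal 0.0000 1.0000 0.0000
    outer loop
      vertex 7.00 24.00 0.00
      vertex 0.00 24.00 18.00
      vertex 7.00 24.00 18.00
    endloop
  endfacet
  facet normal -1.0000 0.0000 0.0000
    outer loop
      vertex 0.00 24.00 0.00
      vertex 0.00 0.00 0.00
      vertex 0.00 0.00 18.00
    endloop
  endfacet
  facet normal -1.0000 0.0000 0.0000
    outer loop
      vertex 0.00 24.00 0.00
      vertex 0.00 0.00 18.00
      vertex 0.00 24.00 18.00
    endloop
  endfacet
endsolid part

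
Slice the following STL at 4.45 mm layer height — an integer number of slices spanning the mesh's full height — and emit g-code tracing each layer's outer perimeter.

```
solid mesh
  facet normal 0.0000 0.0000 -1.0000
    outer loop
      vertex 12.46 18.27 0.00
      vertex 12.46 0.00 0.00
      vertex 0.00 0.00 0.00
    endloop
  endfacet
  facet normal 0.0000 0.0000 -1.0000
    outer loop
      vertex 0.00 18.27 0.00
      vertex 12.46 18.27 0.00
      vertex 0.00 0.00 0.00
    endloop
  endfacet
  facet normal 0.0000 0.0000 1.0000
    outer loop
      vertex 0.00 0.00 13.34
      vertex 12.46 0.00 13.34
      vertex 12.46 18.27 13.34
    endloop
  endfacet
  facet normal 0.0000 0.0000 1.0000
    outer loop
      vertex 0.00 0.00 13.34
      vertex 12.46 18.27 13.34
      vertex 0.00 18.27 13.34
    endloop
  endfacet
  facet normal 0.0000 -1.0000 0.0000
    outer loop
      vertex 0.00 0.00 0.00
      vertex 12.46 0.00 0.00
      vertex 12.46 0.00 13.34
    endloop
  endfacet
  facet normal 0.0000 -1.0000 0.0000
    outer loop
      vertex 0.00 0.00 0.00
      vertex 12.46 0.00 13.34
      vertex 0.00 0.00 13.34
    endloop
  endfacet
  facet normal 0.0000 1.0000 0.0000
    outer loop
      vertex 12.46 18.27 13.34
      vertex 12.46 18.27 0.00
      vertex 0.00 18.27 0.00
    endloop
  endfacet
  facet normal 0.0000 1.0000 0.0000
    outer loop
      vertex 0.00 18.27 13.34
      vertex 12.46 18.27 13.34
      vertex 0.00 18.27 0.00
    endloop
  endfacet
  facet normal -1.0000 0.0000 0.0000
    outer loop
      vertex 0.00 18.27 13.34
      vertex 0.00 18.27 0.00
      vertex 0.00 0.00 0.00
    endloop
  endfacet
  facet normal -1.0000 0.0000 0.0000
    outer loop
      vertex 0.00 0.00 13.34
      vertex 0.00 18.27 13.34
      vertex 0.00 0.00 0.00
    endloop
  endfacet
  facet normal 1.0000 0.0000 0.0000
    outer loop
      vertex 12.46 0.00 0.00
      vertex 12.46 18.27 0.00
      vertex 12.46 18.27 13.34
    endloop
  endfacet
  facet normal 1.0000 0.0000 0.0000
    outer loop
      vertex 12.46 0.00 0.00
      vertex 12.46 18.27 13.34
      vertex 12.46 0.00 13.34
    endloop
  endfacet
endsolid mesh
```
; perimeter-only toolpath
G21 ; units = mm
G90 ; absolute positioning
G28 ; home
; layer 1
G0 Z4.45
G0 X0.00 Y0.00
G1 X12.46 Y0.00
G1 X12.46 Y18.27
G1 X0.00 Y18.27
G1 X0.00 Y0.00
; layer 2
G0 Z8.89
G0 X0.00 Y0.00
G1 X12.46 Y0.00
G1 X12.46 Y18.27
G1 X0.00 Y18.27
G1 X0.00 Y0.00
; layer 3
G0 Z13.34
G0 X0.00 Y0.00
G1 X12.46 Y0.00
G1 X12.46 Y18.27
G1 X0.00 Y18.27
G1 X0.00 Y0.00
M2 ; end

The solid is a rectangular box, roughly 12.5 × 18.3 mm footprint and 13.3 mm tall. Slicing at Δz = 4.45 mm — 3 equal slices spanning the solid's height, so layer i sits at z = i·h/3 — gives 3 non-empty perimeters. Each is a 4-segment closed polygon; G0 lifts to the layer z and rapids to the start vertex, then G1 traces the edges.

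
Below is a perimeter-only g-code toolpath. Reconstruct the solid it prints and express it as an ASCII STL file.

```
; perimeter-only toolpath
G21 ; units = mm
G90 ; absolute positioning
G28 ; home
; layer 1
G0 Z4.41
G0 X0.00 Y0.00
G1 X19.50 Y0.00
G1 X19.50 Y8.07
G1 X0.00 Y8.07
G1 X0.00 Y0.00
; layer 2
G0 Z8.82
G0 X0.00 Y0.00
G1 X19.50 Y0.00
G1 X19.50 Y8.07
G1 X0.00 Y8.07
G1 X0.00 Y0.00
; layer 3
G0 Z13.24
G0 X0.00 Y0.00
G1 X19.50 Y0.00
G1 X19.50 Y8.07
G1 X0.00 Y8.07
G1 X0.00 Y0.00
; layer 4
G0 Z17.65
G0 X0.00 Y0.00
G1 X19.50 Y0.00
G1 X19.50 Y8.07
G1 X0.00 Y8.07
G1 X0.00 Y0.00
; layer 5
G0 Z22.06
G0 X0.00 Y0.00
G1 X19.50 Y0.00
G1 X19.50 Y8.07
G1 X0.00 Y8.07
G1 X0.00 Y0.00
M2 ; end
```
solid part
  facet normal 0.0000 0.0000 -1.0000
    outer loop
      vertex 19.50 8.07 0.00
      vertex 19.50 0.00 0.00
      vertex 0.00 0.00 0.00
    endloop
  endfacet
  facet normal 0.0000 0.0000 -1.0000
    outer loop
      vertex 0.00 8.07 0.00
      vertex 19.50 8.07 0.00
      vertex 0.00 0.00 0.00
    endloop
  endfacet
  facet normal 0.0000 0.0000 1.0000
    outer loop
      vertex 0.00 0.00 22.06
      vertex 19.50 0.00 22.06
      vertex 19.50 8.07 22.06
    endloop
  endfacet
  facet normal 0.0000 0.0000 1.0000
    outer loop
      vertex 0.00 0.00 22.06
      vertex 19.50 8.07 22.06
      vertex 0.00 8.07 22.06
    endloop
  endfacet
  facet normal 0.0000 -1.0000 0.0000
    outer loop
      vertex 0.00 0.00 0.00
      vertex 19.50 0.00 0.00
      vertex 19.50 0.00 22.06
    endloop
  endfacet
  facet normal 0.0000 -1.0000 0.0000
    outer loop
      vertex 0.00 0.00 0.00
      vertex 19.50 0.00 22.06
      vertex 0.00 0.00 22.06
    endloop
  endfacet
  facet normal 0.0000 1.0000 0.0000
    outer loop
      vertex 19.50 8.07 22.06
      vertex 19.50 8.07 0.00
      vertex 0.00 8.07 0.00
    endloop
  endfacet
  facet normal 0.0000 1.0000 0.0000
    outer loop
      vertex 0.00 8.07 22.06
      vertex 19.50 8.07 22.06
      vertex 0.00 8.07 0.00
    endloop
  endfacet
  facet normal -1.0000 0.0000 0.0000
    outer loop
      vertex 0.00 8.07 22.06
      vertex 0.00 8.07 0.00
      vertex 0.00 0.00 0.00
    endloop
  endfacet
  facet normal -1.0000 0.0000 0.0000
    outer loop
      vertex 0.00 0.00 22.06
      vertex 0.00 8.07 22.06
      vertex 0.00 0.00 0.00
    endloop
  endfacet
  facet normal 1.0000 0.0000 0.0000
    outer loop
      vertex 19.50 0.00 0.00
      vertex 19.50 8.07 0.00
      vertex 19.50 8.07 22.06
    endloop
  endfacet
  facet normal 1.0000 0.0000 0.0000
    outer loop
      vertex 19.50 0.00 0.00
      vertex 19.50 8.07 22.06
      vertex 19.50 0.00 22.06
    endloop
  endfacet
endsolid part

The G0 Z moves step by Δz≈4.41 mm. Every layer's G1 loop is the same polygon, so the solid is a straight extrusion of it from z=0 to z≈22.1. Closing with flat bottom and top caps and triangulating gives 12 facets — a rectangular box, roughly 19.5 × 8.07 mm footprint and 22.1 mm tall.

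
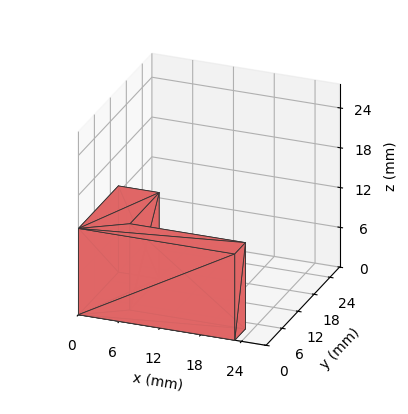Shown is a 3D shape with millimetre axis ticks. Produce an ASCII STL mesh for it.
Reading the render: the shape is an L-shaped prism: outer 23 × 15 mm, arm thicknesses ≈ 4 mm (horizontal) and 6 mm (vertical), extruded 13 mm in z (dimensions read to the nearest mm from the axis ticks). For the STL, each face is triangulated and given an outward normal.

solid part
  facet normal 0.0000 0.0000 -1.0000
    outer loop
      vertex 23.00 4.00 0.00
      vertex 23.00 0.00 0.00
      vertex 0.00 0.00 0.00
    endloop
  endfacet
  facet normal 0.0000 0.0000 -1.0000
    outer loop
      vertex 6.00 4.00 0.00
      vertex 23.00 4.00 0.00
      vertex 0.00 0.00 0.00
    endloop
  endfacet
  facet normal 0.0000 0.0000 -1.0000
    outer loop
      vertex 6.00 15.00 0.00
      vertex 6.00 4.00 0.00
      vertex 0.00 0.00 0.00
    endloop
  endfacet
  facet normal 0.0000 0.0000 -1.0000
    outer loop
      vertex 0.00 15.00 0.00
      vertex 6.00 15.00 0.00
      vertex 0.00 0.00 0.00
    endloop
  endfacet
  facet normal 0.0000 0.0000 1.0000
    outer loop
      vertex 0.00 0.00 13.00
      vertex 23.00 0.00 13.00
      vertex 23.00 4.00 13.00
    endloop
  endfacet
  facet normal 0.0000 0.0000 1.0000
    outer loop
      vertex 0.00 0.00 13.00
      vertex 23.00 4.00 13.00
      vertex 6.00 4.00 13.00
    endloop
  endfacet
  facet normal 0.0000 0.0000 1.0000
    outer loop
      vertex 0.00 0.00 13.00
      vertex 6.00 4.00 13.00
      vertex 6.00 15.00 13.00
    endloop
  endfacet
  facet normal 0.0000 0.0000 1.0000
    outer loop
      vertex 0.00 0.00 13.00
      vertex 6.00 15.00 13.00
      vertex 0.00 15.00 13.00
    endloop
  endfacet
  facet normal 0.0000 -1.0000 0.0000
    outer loop
      vertex 0.00 0.00 0.00
      vertex 23.00 0.00 0.00
      vertex 23.00 0.00 13.00
    endloop
  endfacet
  facet normal 0.0000 -1.0000 0.0000
    outer loop
      vertex 0.00 0.00 0.00
      vertex 23.00 0.00 13.00
      vertex 0.00 0.00 13.00
    endloop
  endfacet
  facet normal 1.0000 0.0000 0.0000
    outer loop
      vertex 23.00 0.00 0.00
      vertex 23.00 4.00 0.00
      vertex 23.00 4.00 13.00
    endloop
  endfacet
  facet normal 1.0000 0.0000 0.0000
    outer loop
      vertex 23.00 0.00 0.00
      vertex 23.00 4.00 13.00
      vertex 23.00 0.00 13.00
    endloop
  endfacet
  facet normal 0.0000 1.0000 0.0000
    outer loop
      vertex 23.00 4.00 0.00
      vertex 6.00 4.00 0.00
      vertex 6.00 4.00 13.00
    endloop
  endfacet
  facet normal 0.0000 1.0000 0.0000
    outer loop
      vertex 23.00 4.00 0.00
      vertex 6.00 4.00 13.00
      vertex 23.00 4.00 13.00
    endloop
  endfacet
  facet normal 1.0000 0.0000 0.0000
    outer loop
      vertex 6.00 4.00 0.00
      vertex 6.00 15.00 0.00
      vertex 6.00 15.00 13.00
    endloop
  endfacet
  facet normal 1.0000 0.0000 0.0000
    outer loop
      vertex 6.00 4.00 0.00
      vertex 6.00 15.00 13.00
      vertex 6.00 4.00 13.00
    endloop
  endfacet
  facet normal 0.0000 1.0000 0.0000
    outer loop
      vertex 6.00 15.00 0.00
      vertex 0.00 15.00 0.00
      vertex 0.00 15.00 13.00
    endloop
  endfacet
  facet normal 0.0000 1.0000 0.0000
    outer loop
      vertex 6.00 15.00 0.00
      vertex 0.00 15.00 13.00
      vertex 6.00 15.00 13.00
    endloop
  endfacet
  facet normal -1.0000 0.0000 0.0000
    outer loop
      vertex 0.00 15.00 0.00
      vertex 0.00 0.00 0.00
      vertex 0.00 0.00 13.00
    endloop
  endfacet
  facet normal -1.0000 0.0000 0.0000
    outer loop
      vertex 0.00 15.00 0.00
      vertex 0.00 0.00 13.00
      vertex 0.00 15.00 13.00
    endloop
  endfacet
endsolid part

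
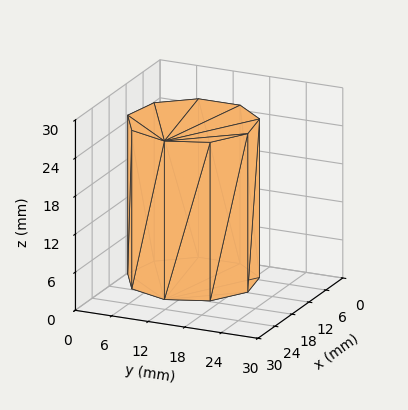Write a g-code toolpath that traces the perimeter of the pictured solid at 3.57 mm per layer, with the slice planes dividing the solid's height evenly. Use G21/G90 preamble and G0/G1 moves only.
Reading the render: the shape is a regular 9-sided prism (a cylinder approximated with 9 flat sides), circumscribed radius ≈ 10 mm, height ≈ 25 mm (dimensions read to the nearest mm from the axis ticks). For the g-code, the solid's height is divided into equal slices at the stated Δz and each level perimeter traced with G1 moves after a G0 lift.

; perimeter-only toolpath
G21 ; units = mm
G90 ; absolute positioning
G28 ; home
; layer 1
G0 Z3.57
G0 X20.00 Y10.00
G1 X17.66 Y16.43
G1 X11.74 Y19.85
G1 X5.00 Y18.66
G1 X0.60 Y13.42
G1 X0.60 Y6.58
G1 X5.00 Y1.34
G1 X11.74 Y0.15
G1 X17.66 Y3.57
G1 X20.00 Y10.00
; layer 2
G0 Z7.14
G0 X20.00 Y10.00
G1 X17.66 Y16.43
G1 X11.74 Y19.85
G1 X5.00 Y18.66
G1 X0.60 Y13.42
G1 X0.60 Y6.58
G1 X5.00 Y1.34
G1 X11.74 Y0.15
G1 X17.66 Y3.57
G1 X20.00 Y10.00
; layer 3
G0 Z10.71
G0 X20.00 Y10.00
G1 X17.66 Y16.43
G1 X11.74 Y19.85
G1 X5.00 Y18.66
G1 X0.60 Y13.42
G1 X0.60 Y6.58
G1 X5.00 Y1.34
G1 X11.74 Y0.15
G1 X17.66 Y3.57
G1 X20.00 Y10.00
; layer 4
G0 Z14.29
G0 X20.00 Y10.00
G1 X17.66 Y16.43
G1 X11.74 Y19.85
G1 X5.00 Y18.66
G1 X0.60 Y13.42
G1 X0.60 Y6.58
G1 X5.00 Y1.34
G1 X11.74 Y0.15
G1 X17.66 Y3.57
G1 X20.00 Y10.00
; layer 5
G0 Z17.86
G0 X20.00 Y10.00
G1 X17.66 Y16.43
G1 X11.74 Y19.85
G1 X5.00 Y18.66
G1 X0.60 Y13.42
G1 X0.60 Y6.58
G1 X5.00 Y1.34
G1 X11.74 Y0.15
G1 X17.66 Y3.57
G1 X20.00 Y10.00
; layer 6
G0 Z21.43
G0 X20.00 Y10.00
G1 X17.66 Y16.43
G1 X11.74 Y19.85
G1 X5.00 Y18.66
G1 X0.60 Y13.42
G1 X0.60 Y6.58
G1 X5.00 Y1.34
G1 X11.74 Y0.15
G1 X17.66 Y3.57
G1 X20.00 Y10.00
; layer 7
G0 Z25.00
G0 X20.00 Y10.00
G1 X17.66 Y16.43
G1 X11.74 Y19.85
G1 X5.00 Y18.66
G1 X0.60 Y13.42
G1 X0.60 Y6.58
G1 X5.00 Y1.34
G1 X11.74 Y0.15
G1 X17.66 Y3.57
G1 X20.00 Y10.00
M2 ; end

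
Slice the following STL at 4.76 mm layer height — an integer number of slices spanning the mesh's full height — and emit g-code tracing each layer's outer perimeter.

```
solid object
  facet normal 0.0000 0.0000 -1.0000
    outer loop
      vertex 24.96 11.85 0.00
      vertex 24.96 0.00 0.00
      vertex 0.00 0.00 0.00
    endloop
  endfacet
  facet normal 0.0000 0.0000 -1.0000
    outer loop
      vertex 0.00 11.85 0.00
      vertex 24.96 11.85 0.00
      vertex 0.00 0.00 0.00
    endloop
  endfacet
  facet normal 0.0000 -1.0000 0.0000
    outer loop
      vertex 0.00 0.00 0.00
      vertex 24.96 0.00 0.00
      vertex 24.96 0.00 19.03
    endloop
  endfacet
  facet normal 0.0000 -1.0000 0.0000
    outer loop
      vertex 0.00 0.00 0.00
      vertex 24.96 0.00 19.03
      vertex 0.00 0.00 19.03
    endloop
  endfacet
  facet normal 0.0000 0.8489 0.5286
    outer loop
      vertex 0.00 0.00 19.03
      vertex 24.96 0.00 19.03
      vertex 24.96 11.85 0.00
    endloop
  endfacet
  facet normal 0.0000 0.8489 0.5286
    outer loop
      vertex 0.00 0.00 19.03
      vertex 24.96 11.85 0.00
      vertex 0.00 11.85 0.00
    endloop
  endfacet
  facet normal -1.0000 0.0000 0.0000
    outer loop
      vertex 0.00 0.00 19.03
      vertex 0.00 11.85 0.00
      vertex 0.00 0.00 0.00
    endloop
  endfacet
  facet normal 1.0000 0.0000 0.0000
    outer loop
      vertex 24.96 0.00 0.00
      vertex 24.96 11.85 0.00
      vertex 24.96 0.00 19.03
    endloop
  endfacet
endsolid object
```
; perimeter-only toolpath
G21 ; units = mm
G90 ; absolute positioning
G28 ; home
; layer 1
G0 Z4.76
G0 X0.00 Y0.00
G1 X24.96 Y0.00
G1 X24.96 Y8.89
G1 X0.00 Y8.89
G1 X0.00 Y0.00
; layer 2
G0 Z9.52
G0 X0.00 Y0.00
G1 X24.96 Y0.00
G1 X24.96 Y5.92
G1 X0.00 Y5.92
G1 X0.00 Y0.00
; layer 3
G0 Z14.27
G0 X0.00 Y0.00
G1 X24.96 Y0.00
G1 X24.96 Y2.96
G1 X0.00 Y2.96
G1 X0.00 Y0.00
M2 ; end

The solid is a wedge (ramp): 25 × 11.8 mm base, rising to 19 mm along the y=0 edge and sloping linearly to z=0 at y=11.8. Slicing at Δz = 4.76 mm — 4 equal slices spanning the solid's height, so layer i sits at z = i·h/4 — gives 3 non-empty perimeters. Each is a 4-segment closed polygon; G0 lifts to the layer z and rapids to the start vertex, then G1 traces the edges. The cross-section shrinks linearly with z (the slice at the apex is degenerate and omitted).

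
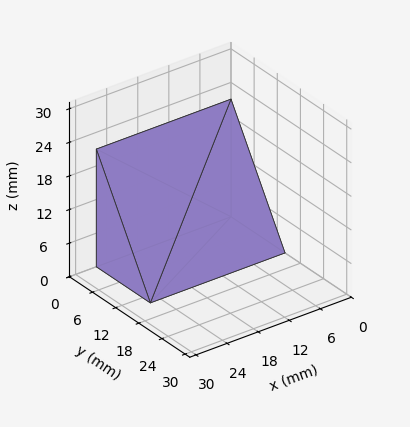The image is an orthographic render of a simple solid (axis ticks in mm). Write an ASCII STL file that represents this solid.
Reading the render: the shape is a wedge (ramp): 26 × 14 mm base, rising to 21 mm along the y=0 edge and sloping linearly to z=0 at y=14 (dimensions read to the nearest mm from the axis ticks). For the STL, each face is triangulated and given an outward normal.

solid part
  facet normal 0.0000 0.0000 -1.0000
    outer loop
      vertex 26.0 14.0 0.0
      vertex 26.0 0.0 0.0
      vertex 0.0 0.0 0.0
    endloop
  endfacet
  facet normal 0.0000 0.0000 -1.0000
    outer loop
      vertex 0.0 14.0 0.0
      vertex 26.0 14.0 0.0
      vertex 0.0 0.0 0.0
    endloop
  endfacet
  facet normal 0.0000 -1.0000 0.0000
    outer loop
      vertex 0.0 0.0 0.0
      vertex 26.0 0.0 0.0
      vertex 26.0 0.0 21.0
    endloop
  endfacet
  facet normal 0.0000 -1.0000 0.0000
    outer loop
      vertex 0.0 0.0 0.0
      vertex 26.0 0.0 21.0
      vertex 0.0 0.0 21.0
    endloop
  endfacet
  facet normal 0.0000 0.8321 0.5547
    outer loop
      vertex 0.0 0.0 21.0
      vertex 26.0 0.0 21.0
      vertex 26.0 14.0 0.0
    endloop
  endfacet
  facet normal 0.0000 0.8321 0.5547
    outer loop
      vertex 0.0 0.0 21.0
      vertex 26.0 14.0 0.0
      vertex 0.0 14.0 0.0
    endloop
  endfacet
  facet normal -1.0000 0.0000 0.0000
    outer loop
      vertex 0.0 0.0 21.0
      vertex 0.0 14.0 0.0
      vertex 0.0 0.0 0.0
    endloop
  endfacet
  facet normal 1.0000 0.0000 0.0000
    outer loop
      vertex 26.0 0.0 0.0
      vertex 26.0 14.0 0.0
      vertex 26.0 0.0 21.0
    endloop
  endfacet
endsolid part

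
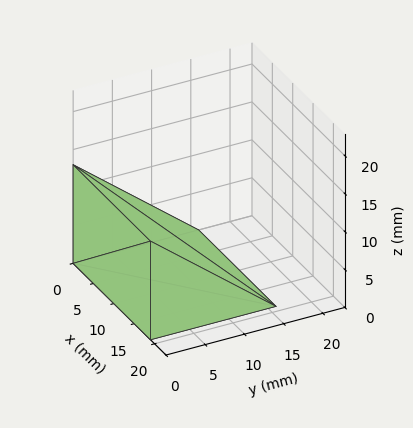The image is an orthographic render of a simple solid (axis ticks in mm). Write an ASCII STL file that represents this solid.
Reading the render: the shape is a wedge (ramp): 19 × 16 mm base, rising to 13 mm along the y=0 edge and sloping linearly to z=0 at y=16 (dimensions read to the nearest mm from the axis ticks). For the STL, each face is triangulated and given an outward normal.

solid part
  facet normal 0.0000 0.0000 -1.0000
    outer loop
      vertex 19.000 16.000 0.000
      vertex 19.000 0.000 0.000
      vertex 0.000 0.000 0.000
    endloop
  endfacet
  facet normal 0.0000 0.0000 -1.0000
    outer loop
      vertex 0.000 16.000 0.000
      vertex 19.000 16.000 0.000
      vertex 0.000 0.000 0.000
    endloop
  endfacet
  facet normal 0.0000 -1.0000 0.0000
    outer loop
      vertex 0.000 0.000 0.000
      vertex 19.000 0.000 0.000
      vertex 19.000 0.000 13.000
    endloop
  endfacet
  facet normal 0.0000 -1.0000 0.0000
    outer loop
      vertex 0.000 0.000 0.000
      vertex 19.000 0.000 13.000
      vertex 0.000 0.000 13.000
    endloop
  endfacet
  facet normal 0.0000 0.6306 0.7761
    outer loop
      vertex 0.000 0.000 13.000
      vertex 19.000 0.000 13.000
      vertex 19.000 16.000 0.000
    endloop
  endfacet
  facet normal 0.0000 0.6306 0.7761
    outer loop
      vertex 0.000 0.000 13.000
      vertex 19.000 16.000 0.000
      vertex 0.000 16.000 0.000
    endloop
  endfacet
  facet normal -1.0000 0.0000 0.0000
    outer loop
      vertex 0.000 0.000 13.000
      vertex 0.000 16.000 0.000
      vertex 0.000 0.000 0.000
    endloop
  endfacet
  facet normal 1.0000 0.0000 0.0000
    outer loop
      vertex 19.000 0.000 0.000
      vertex 19.000 16.000 0.000
      vertex 19.000 0.000 13.000
    endloop
  endfacet
endsolid part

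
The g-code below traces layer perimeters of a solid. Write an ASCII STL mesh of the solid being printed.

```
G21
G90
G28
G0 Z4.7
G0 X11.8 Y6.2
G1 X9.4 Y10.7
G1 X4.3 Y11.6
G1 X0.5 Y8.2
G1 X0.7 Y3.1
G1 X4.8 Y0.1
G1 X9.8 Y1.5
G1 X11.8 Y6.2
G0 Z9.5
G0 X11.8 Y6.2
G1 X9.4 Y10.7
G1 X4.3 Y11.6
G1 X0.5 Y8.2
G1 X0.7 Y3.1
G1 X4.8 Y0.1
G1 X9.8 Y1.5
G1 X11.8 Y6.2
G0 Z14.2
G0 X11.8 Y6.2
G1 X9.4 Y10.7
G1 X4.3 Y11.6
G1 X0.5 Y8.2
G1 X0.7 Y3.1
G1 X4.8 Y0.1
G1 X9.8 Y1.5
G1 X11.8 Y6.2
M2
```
solid part
  facet normal 0.0000 0.0000 -1.0000
    outer loop
      vertex 4.3 11.6 0.0
      vertex 9.4 10.7 0.0
      vertex 11.8 6.2 0.0
    endloop
  endfacet
  facet normal 0.0000 0.0000 -1.0000
    outer loop
      vertex 0.5 8.2 0.0
      vertex 4.3 11.6 0.0
      vertex 11.8 6.2 0.0
    endloop
  endfacet
  facet normal 0.0000 0.0000 -1.0000
    outer loop
      vertex 0.7 3.1 0.0
      vertex 0.5 8.2 0.0
      vertex 11.8 6.2 0.0
    endloop
  endfacet
  facet normal 0.0000 0.0000 -1.0000
    outer loop
      vertex 4.8 0.1 0.0
      vertex 0.7 3.1 0.0
      vertex 11.8 6.2 0.0
    endloop
  endfacet
  facet normal 0.0000 0.0000 -1.0000
    outer loop
      vertex 9.8 1.5 0.0
      vertex 4.8 0.1 0.0
      vertex 11.8 6.2 0.0
    endloop
  endfacet
  facet normal 0.0000 0.0000 1.0000
    outer loop
      vertex 11.8 6.2 14.2
      vertex 9.4 10.7 14.2
      vertex 4.3 11.6 14.2
    endloop
  endfacet
  facet normal 0.0000 0.0000 1.0000
    outer loop
      vertex 11.8 6.2 14.2
      vertex 4.3 11.6 14.2
      vertex 0.5 8.2 14.2
    endloop
  endfacet
  facet normal 0.0000 0.0000 1.0000
    outer loop
      vertex 11.8 6.2 14.2
      vertex 0.5 8.2 14.2
      vertex 0.7 3.1 14.2
    endloop
  endfacet
  facet normal 0.0000 0.0000 1.0000
    outer loop
      vertex 11.8 6.2 14.2
      vertex 0.7 3.1 14.2
      vertex 4.8 0.1 14.2
    endloop
  endfacet
  facet normal 0.0000 0.0000 1.0000
    outer loop
      vertex 11.8 6.2 14.2
      vertex 4.8 0.1 14.2
      vertex 9.8 1.5 14.2
    endloop
  endfacet
  facet normal 0.8824 0.4706 0.0000
    outer loop
      vertex 11.8 6.2 0.0
      vertex 9.4 10.7 0.0
      vertex 9.4 10.7 14.2
    endloop
  endfacet
  facet normal 0.8824 0.4706 0.0000
    outer loop
      vertex 11.8 6.2 0.0
      vertex 9.4 10.7 14.2
      vertex 11.8 6.2 14.2
    endloop
  endfacet
  facet normal 0.1738 0.9848 0.0000
    outer loop
      vertex 9.4 10.7 0.0
      vertex 4.3 11.6 0.0
      vertex 4.3 11.6 14.2
    endloop
  endfacet
  facet normal 0.1738 0.9848 0.0000
    outer loop
      vertex 9.4 10.7 0.0
      vertex 4.3 11.6 14.2
      vertex 9.4 10.7 14.2
    endloop
  endfacet
  facet normal -0.6668 0.7452 0.0000
    outer loop
      vertex 4.3 11.6 0.0
      vertex 0.5 8.2 0.0
      vertex 0.5 8.2 14.2
    endloop
  endfacet
  facet normal -0.6668 0.7452 0.0000
    outer loop
      vertex 4.3 11.6 0.0
      vertex 0.5 8.2 14.2
      vertex 4.3 11.6 14.2
    endloop
  endfacet
  facet normal -0.9992 -0.0392 0.0000
    outer loop
      vertex 0.5 8.2 0.0
      vertex 0.7 3.1 0.0
      vertex 0.7 3.1 14.2
    endloop
  endfacet
  facet normal -0.9992 -0.0392 0.0000
    outer loop
      vertex 0.5 8.2 0.0
      vertex 0.7 3.1 14.2
      vertex 0.5 8.2 14.2
    endloop
  endfacet
  facet normal -0.5905 -0.8070 0.0000
    outer loop
      vertex 0.7 3.1 0.0
      vertex 4.8 0.1 0.0
      vertex 4.8 0.1 14.2
    endloop
  endfacet
  facet normal -0.5905 -0.8070 0.0000
    outer loop
      vertex 0.7 3.1 0.0
      vertex 4.8 0.1 14.2
      vertex 0.7 3.1 14.2
    endloop
  endfacet
  facet normal 0.2696 -0.9630 0.0000
    outer loop
      vertex 4.8 0.1 0.0
      vertex 9.8 1.5 0.0
      vertex 9.8 1.5 14.2
    endloop
  endfacet
  facet normal 0.2696 -0.9630 0.0000
    outer loop
      vertex 4.8 0.1 0.0
      vertex 9.8 1.5 14.2
      vertex 4.8 0.1 14.2
    endloop
  endfacet
  facet normal 0.9202 -0.3916 0.0000
    outer loop
      vertex 9.8 1.5 0.0
      vertex 11.8 6.2 0.0
      vertex 11.8 6.2 14.2
    endloop
  endfacet
  facet normal 0.9202 -0.3916 0.0000
    outer loop
      vertex 9.8 1.5 0.0
      vertex 11.8 6.2 14.2
      vertex 9.8 1.5 14.2
    endloop
  endfacet
endsolid part

The G0 Z moves step by Δz≈4.7 mm. Every layer's G1 loop is the same polygon, so the solid is a straight extrusion of it from z=0 to z≈14.2. Closing with flat bottom and top caps and triangulating gives 24 facets — a regular 7-sided prism (a cylinder approximated with 7 flat sides), circumscribed radius ≈ 5.9 mm, height ≈ 14.2 mm.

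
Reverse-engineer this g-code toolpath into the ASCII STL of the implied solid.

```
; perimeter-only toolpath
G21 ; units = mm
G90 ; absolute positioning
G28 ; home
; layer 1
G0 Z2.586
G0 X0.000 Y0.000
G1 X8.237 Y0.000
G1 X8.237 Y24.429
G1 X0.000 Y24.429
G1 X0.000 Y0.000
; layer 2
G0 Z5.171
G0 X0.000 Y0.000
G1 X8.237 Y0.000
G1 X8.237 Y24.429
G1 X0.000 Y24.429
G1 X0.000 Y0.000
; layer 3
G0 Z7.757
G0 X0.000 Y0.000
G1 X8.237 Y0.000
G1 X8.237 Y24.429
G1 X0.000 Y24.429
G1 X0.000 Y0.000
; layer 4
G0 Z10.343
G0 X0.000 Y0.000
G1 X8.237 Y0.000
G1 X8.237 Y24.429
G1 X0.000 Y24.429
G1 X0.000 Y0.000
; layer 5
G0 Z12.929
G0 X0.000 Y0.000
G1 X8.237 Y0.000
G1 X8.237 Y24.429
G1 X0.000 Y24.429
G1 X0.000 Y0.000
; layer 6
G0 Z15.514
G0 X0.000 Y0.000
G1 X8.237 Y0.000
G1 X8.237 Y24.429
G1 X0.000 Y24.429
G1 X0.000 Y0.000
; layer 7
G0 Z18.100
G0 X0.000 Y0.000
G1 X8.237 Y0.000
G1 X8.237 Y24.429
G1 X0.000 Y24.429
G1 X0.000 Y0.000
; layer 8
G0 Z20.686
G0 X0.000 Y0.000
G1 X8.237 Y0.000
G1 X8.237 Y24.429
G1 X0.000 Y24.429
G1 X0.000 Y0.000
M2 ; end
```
solid part
  facet normal 0.0000 0.0000 -1.0000
    outer loop
      vertex 8.237 24.429 0.000
      vertex 8.237 0.000 0.000
      vertex 0.000 0.000 0.000
    endloop
  endfacet
  facet normal 0.0000 0.0000 -1.0000
    outer loop
      vertex 0.000 24.429 0.000
      vertex 8.237 24.429 0.000
      vertex 0.000 0.000 0.000
    endloop
  endfacet
  facet normal 0.0000 0.0000 1.0000
    outer loop
      vertex 0.000 0.000 20.686
      vertex 8.237 0.000 20.686
      vertex 8.237 24.429 20.686
    endloop
  endfacet
  facet normal 0.0000 0.0000 1.0000
    outer loop
      vertex 0.000 0.000 20.686
      vertex 8.237 24.429 20.686
      vertex 0.000 24.429 20.686
    endloop
  endfacet
  facet normal 0.0000 -1.0000 0.0000
    outer loop
      vertex 0.000 0.000 0.000
      vertex 8.237 0.000 0.000
      vertex 8.237 0.000 20.686
    endloop
  endfacet
  facet normal 0.0000 -1.0000 0.0000
    outer loop
      vertex 0.000 0.000 0.000
      vertex 8.237 0.000 20.686
      vertex 0.000 0.000 20.686
    endloop
  endfacet
  facet normal 0.0000 1.0000 0.0000
    outer loop
      vertex 8.237 24.429 20.686
      vertex 8.237 24.429 0.000
      vertex 0.000 24.429 0.000
    endloop
  endfacet
  facet normal 0.0000 1.0000 0.0000
    outer loop
      vertex 0.000 24.429 20.686
      vertex 8.237 24.429 20.686
      vertex 0.000 24.429 0.000
    endloop
  endfacet
  facet normal -1.0000 0.0000 0.0000
    outer loop
      vertex 0.000 24.429 20.686
      vertex 0.000 24.429 0.000
      vertex 0.000 0.000 0.000
    endloop
  endfacet
  facet normal -1.0000 0.0000 0.0000
    outer loop
      vertex 0.000 0.000 20.686
      vertex 0.000 24.429 20.686
      vertex 0.000 0.000 0.000
    endloop
  endfacet
  facet normal 1.0000 0.0000 0.0000
    outer loop
      vertex 8.237 0.000 0.000
      vertex 8.237 24.429 0.000
      vertex 8.237 24.429 20.686
    endloop
  endfacet
  facet normal 1.0000 0.0000 0.0000
    outer loop
      vertex 8.237 0.000 0.000
      vertex 8.237 24.429 20.686
      vertex 8.237 0.000 20.686
    endloop
  endfacet
endsolid part

The G0 Z moves step by Δz≈2.586 mm. Every layer's G1 loop is the same polygon, so the solid is a straight extrusion of it from z=0 to z≈20.7. Closing with flat bottom and top caps and triangulating gives 12 facets — a rectangular box, roughly 8.24 × 24.4 mm footprint and 20.7 mm tall.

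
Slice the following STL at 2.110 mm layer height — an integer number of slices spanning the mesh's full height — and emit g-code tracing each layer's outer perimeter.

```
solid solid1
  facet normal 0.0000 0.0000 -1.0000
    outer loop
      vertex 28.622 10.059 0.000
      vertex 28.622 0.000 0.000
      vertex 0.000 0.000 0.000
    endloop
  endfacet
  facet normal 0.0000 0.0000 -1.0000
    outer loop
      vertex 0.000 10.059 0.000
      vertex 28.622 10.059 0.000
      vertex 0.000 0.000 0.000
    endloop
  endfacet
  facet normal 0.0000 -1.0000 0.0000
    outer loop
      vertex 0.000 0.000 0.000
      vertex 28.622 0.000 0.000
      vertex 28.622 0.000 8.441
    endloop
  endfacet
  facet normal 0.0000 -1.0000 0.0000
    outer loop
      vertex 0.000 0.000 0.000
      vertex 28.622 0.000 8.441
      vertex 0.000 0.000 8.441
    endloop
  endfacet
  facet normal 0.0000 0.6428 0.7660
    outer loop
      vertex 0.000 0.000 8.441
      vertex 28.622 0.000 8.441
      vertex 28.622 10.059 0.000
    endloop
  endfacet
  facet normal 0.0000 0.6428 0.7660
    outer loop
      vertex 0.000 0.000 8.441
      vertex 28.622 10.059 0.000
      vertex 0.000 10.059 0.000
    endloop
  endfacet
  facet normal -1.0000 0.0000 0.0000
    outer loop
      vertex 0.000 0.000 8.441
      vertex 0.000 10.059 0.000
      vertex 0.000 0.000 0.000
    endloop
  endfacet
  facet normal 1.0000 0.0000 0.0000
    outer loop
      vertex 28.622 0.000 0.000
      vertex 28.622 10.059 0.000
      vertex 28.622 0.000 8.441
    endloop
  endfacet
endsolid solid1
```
; perimeter-only toolpath
G21 ; units = mm
G90 ; absolute positioning
G28 ; home
; layer 1
G0 Z2.110
G0 X0.000 Y0.000
G1 X28.622 Y0.000
G1 X28.622 Y7.544
G1 X0.000 Y7.544
G1 X0.000 Y0.000
; layer 2
G0 Z4.221
G0 X0.000 Y0.000
G1 X28.622 Y0.000
G1 X28.622 Y5.029
G1 X0.000 Y5.029
G1 X0.000 Y0.000
; layer 3
G0 Z6.331
G0 X0.000 Y0.000
G1 X28.622 Y0.000
G1 X28.622 Y2.515
G1 X0.000 Y2.515
G1 X0.000 Y0.000
M2 ; end

The solid is a wedge (ramp): 28.6 × 10.1 mm base, rising to 8.44 mm along the y=0 edge and sloping linearly to z=0 at y=10.1. Slicing at Δz = 2.110 mm — 4 equal slices spanning the solid's height, so layer i sits at z = i·h/4 — gives 3 non-empty perimeters. Each is a 4-segment closed polygon; G0 lifts to the layer z and rapids to the start vertex, then G1 traces the edges. The cross-section shrinks linearly with z (the slice at the apex is degenerate and omitted).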